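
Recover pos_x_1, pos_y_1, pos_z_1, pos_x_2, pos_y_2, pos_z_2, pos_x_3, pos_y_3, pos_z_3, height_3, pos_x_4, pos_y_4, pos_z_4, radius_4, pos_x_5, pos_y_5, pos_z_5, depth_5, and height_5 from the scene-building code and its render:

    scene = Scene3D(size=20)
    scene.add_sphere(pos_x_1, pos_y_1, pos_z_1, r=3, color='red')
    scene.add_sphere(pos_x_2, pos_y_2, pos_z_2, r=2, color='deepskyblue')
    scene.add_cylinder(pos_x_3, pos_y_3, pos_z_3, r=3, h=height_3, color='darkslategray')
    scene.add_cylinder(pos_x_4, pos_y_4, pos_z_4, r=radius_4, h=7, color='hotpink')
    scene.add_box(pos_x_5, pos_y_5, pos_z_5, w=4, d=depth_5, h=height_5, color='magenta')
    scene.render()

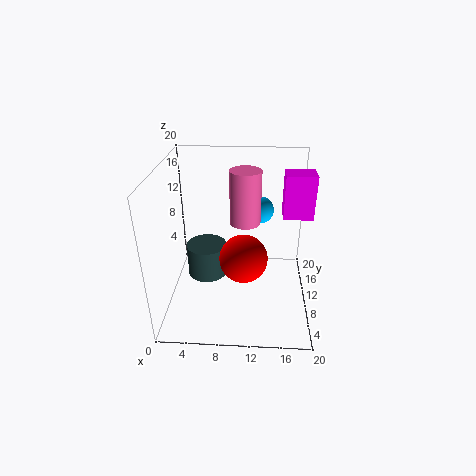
pos_x_1 = 11
pos_y_1 = 5
pos_z_1 = 10
pos_x_2 = 13
pos_y_2 = 15
pos_z_2 = 12
pos_x_3 = 5
pos_y_3 = 13
pos_z_3 = 2
height_3 = 5
pos_x_4 = 11
pos_y_4 = 9
pos_z_4 = 13
radius_4 = 2
pos_x_5 = 16
pos_y_5 = 10
pos_z_5 = 13
depth_5 = 3
height_5 = 6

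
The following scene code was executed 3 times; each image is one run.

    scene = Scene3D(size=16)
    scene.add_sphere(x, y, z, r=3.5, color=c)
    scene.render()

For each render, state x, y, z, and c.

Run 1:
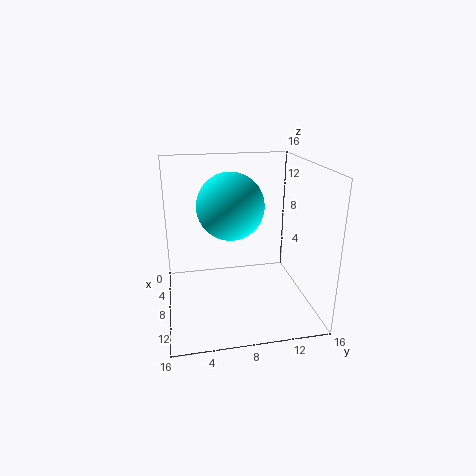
x = 9; y = 7; z = 12; c = 'cyan'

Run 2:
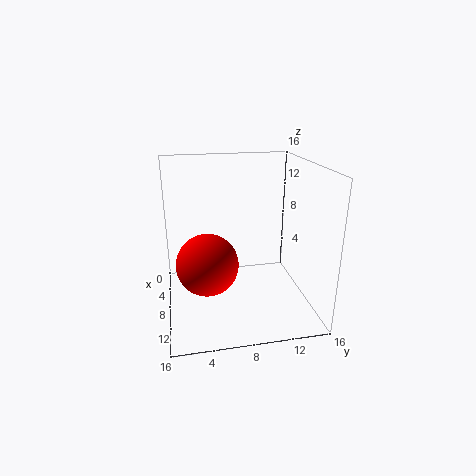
x = 8; y = 4.5; z = 5; c = 'red'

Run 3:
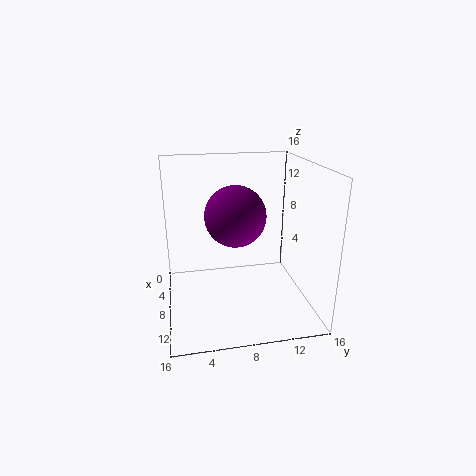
x = 6.5; y = 8; z = 10; c = 'purple'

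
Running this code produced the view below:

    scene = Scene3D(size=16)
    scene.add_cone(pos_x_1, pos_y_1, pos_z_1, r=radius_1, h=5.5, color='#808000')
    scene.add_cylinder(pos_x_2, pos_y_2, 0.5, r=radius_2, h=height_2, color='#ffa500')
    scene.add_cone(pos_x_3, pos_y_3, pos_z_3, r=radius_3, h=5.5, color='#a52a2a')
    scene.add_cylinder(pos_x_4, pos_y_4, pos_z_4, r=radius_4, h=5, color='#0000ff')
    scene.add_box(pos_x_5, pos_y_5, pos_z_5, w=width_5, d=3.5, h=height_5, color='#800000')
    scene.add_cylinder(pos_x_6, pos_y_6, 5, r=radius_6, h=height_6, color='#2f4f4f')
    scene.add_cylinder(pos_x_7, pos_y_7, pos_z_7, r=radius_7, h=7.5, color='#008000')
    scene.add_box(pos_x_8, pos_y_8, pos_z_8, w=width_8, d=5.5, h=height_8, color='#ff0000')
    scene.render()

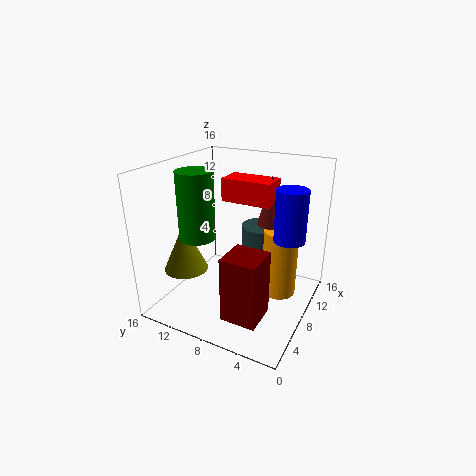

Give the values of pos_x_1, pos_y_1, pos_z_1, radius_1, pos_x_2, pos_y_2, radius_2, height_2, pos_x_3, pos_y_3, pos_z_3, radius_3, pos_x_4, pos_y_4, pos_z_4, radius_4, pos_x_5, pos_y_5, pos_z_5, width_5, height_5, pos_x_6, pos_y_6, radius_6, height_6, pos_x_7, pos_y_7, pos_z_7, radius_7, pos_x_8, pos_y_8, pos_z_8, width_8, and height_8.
pos_x_1 = 5.5, pos_y_1 = 13.5, pos_z_1 = 4, radius_1 = 2.5, pos_x_2 = 11, pos_y_2 = 4, radius_2 = 2, height_2 = 8, pos_x_3 = 10, pos_y_3 = 5, pos_z_3 = 9.5, radius_3 = 1.5, pos_x_4 = 6, pos_y_4 = 1.5, pos_z_4 = 10, radius_4 = 1.5, pos_x_5 = 0.5, pos_y_5 = 2.5, pos_z_5 = 3, width_5 = 3.5, height_5 = 6.5, pos_x_6 = 12.5, pos_y_6 = 7, radius_6 = 2.5, height_6 = 3, pos_x_7 = 6, pos_y_7 = 12, pos_z_7 = 8, radius_7 = 2, pos_x_8 = 8, pos_y_8 = 4.5, pos_z_8 = 12, width_8 = 3, height_8 = 2.5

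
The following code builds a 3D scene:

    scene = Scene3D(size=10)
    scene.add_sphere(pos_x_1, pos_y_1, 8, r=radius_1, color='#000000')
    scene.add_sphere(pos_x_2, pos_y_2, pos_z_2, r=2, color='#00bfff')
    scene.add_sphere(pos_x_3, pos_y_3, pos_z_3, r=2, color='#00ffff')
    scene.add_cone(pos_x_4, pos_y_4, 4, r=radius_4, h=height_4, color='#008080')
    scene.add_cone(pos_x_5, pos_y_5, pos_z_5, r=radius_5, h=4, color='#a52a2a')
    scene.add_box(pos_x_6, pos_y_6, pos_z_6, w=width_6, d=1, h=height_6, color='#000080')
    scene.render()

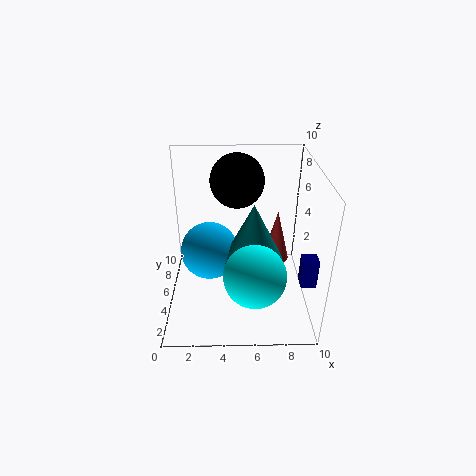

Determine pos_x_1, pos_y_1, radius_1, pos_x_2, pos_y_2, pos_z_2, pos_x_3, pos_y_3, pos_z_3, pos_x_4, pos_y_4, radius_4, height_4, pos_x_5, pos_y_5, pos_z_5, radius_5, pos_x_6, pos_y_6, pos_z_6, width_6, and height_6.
pos_x_1 = 5, pos_y_1 = 8, radius_1 = 2, pos_x_2 = 3, pos_y_2 = 5, pos_z_2 = 4, pos_x_3 = 6, pos_y_3 = 2, pos_z_3 = 4, pos_x_4 = 6, pos_y_4 = 4, radius_4 = 2, height_4 = 4, pos_x_5 = 8, pos_y_5 = 7, pos_z_5 = 2, radius_5 = 1, pos_x_6 = 9, pos_y_6 = 2, pos_z_6 = 3, width_6 = 1, height_6 = 2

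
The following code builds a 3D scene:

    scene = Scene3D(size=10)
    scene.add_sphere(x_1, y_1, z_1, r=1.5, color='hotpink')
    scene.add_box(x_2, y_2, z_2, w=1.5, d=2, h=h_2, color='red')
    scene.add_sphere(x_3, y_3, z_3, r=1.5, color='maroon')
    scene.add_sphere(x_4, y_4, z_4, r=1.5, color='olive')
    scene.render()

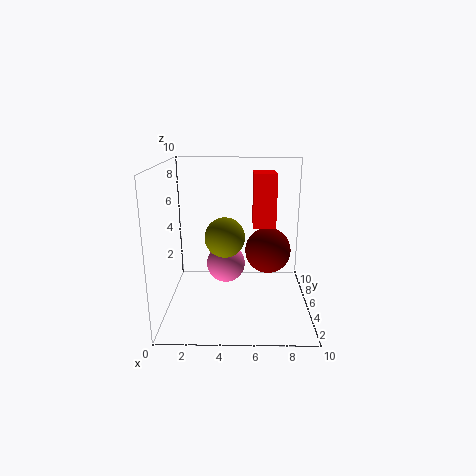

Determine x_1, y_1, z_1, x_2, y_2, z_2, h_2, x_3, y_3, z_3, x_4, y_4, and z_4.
x_1 = 4
y_1 = 7.5
z_1 = 2
x_2 = 6
y_2 = 4
z_2 = 6
h_2 = 3.5
x_3 = 7
y_3 = 4
z_3 = 4.5
x_4 = 4
y_4 = 6.5
z_4 = 4.5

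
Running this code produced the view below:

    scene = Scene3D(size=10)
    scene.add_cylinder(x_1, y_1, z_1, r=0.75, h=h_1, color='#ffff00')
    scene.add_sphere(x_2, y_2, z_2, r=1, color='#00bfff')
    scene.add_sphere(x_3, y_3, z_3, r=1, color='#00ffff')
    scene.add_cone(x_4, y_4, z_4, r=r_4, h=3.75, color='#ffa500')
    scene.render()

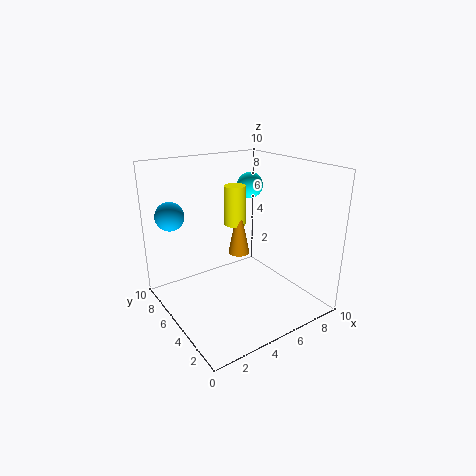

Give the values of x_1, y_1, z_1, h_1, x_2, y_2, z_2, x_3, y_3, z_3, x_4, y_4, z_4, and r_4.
x_1 = 5.25; y_1 = 5.75; z_1 = 5.75; h_1 = 2.75; x_2 = 1.25; y_2 = 7.75; z_2 = 6.5; x_3 = 8; y_3 = 7.75; z_3 = 7.75; x_4 = 5.25; y_4 = 5.25; z_4 = 3.75; r_4 = 0.75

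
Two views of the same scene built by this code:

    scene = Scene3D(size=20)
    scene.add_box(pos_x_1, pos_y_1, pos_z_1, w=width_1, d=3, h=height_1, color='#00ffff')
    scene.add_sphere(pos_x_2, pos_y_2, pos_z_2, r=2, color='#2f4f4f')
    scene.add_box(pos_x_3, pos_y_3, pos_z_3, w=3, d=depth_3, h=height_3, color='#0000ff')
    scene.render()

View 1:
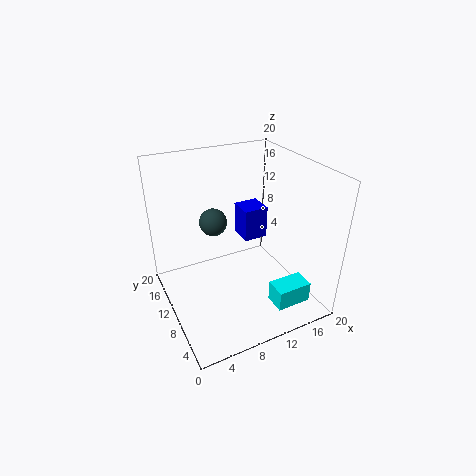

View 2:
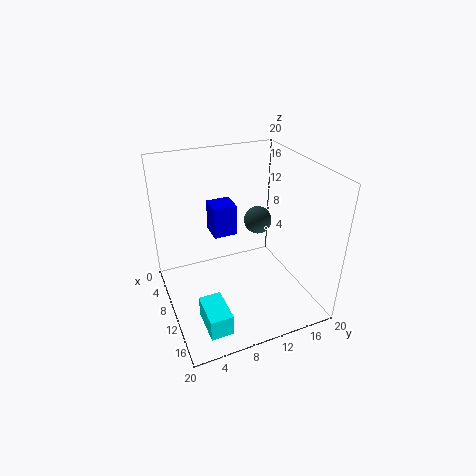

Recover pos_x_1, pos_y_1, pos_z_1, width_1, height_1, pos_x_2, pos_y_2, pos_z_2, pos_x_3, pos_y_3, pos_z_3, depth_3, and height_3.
pos_x_1 = 13, pos_y_1 = 3, pos_z_1 = 1, width_1 = 5, height_1 = 3, pos_x_2 = 8, pos_y_2 = 14, pos_z_2 = 11, pos_x_3 = 9, pos_y_3 = 6, pos_z_3 = 12, depth_3 = 3, height_3 = 4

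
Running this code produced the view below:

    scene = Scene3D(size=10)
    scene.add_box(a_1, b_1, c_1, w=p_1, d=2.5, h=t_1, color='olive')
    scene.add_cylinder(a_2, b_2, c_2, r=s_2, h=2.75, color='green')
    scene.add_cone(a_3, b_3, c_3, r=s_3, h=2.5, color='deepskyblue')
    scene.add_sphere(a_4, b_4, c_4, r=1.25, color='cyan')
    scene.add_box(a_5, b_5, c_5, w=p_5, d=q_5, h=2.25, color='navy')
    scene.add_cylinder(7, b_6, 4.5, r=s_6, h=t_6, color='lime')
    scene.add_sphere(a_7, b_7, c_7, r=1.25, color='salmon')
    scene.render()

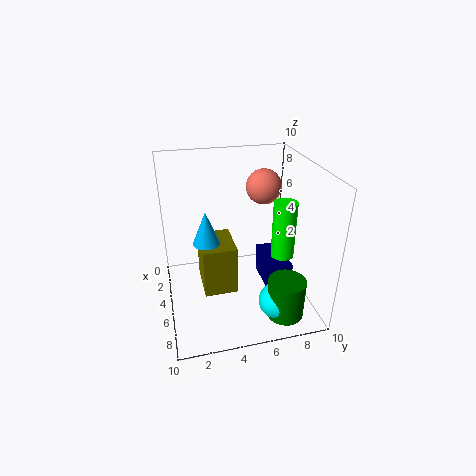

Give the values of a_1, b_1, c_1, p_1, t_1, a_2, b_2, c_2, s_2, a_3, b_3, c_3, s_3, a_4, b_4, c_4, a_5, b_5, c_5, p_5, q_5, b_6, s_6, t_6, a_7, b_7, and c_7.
a_1 = 1.75
b_1 = 2.5
c_1 = 0.25
p_1 = 3.25
t_1 = 3.75
a_2 = 8.25
b_2 = 7.5
c_2 = 0.5
s_2 = 1.25
a_3 = 3.5
b_3 = 3
c_3 = 4
s_3 = 1
a_4 = 8
b_4 = 7
c_4 = 1.5
a_5 = 2.25
b_5 = 7.25
c_5 = 0.25
p_5 = 3.5
q_5 = 1.75
b_6 = 7.5
s_6 = 0.75
t_6 = 3.75
a_7 = 3.5
b_7 = 7.25
c_7 = 8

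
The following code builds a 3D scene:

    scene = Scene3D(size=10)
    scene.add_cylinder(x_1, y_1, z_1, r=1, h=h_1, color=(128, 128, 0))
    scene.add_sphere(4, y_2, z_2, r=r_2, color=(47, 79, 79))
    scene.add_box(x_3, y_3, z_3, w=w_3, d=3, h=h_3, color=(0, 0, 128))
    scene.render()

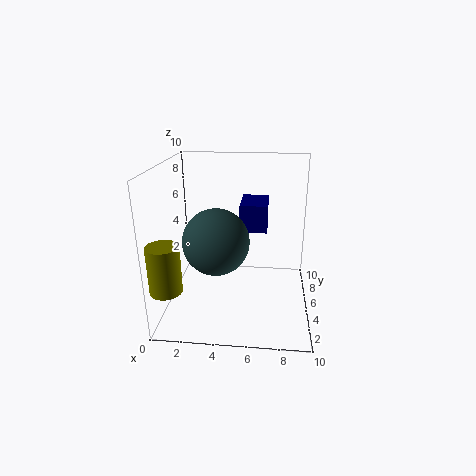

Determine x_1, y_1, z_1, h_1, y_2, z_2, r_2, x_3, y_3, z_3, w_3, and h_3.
x_1 = 1, y_1 = 1, z_1 = 3, h_1 = 3, y_2 = 2, z_2 = 6, r_2 = 2, x_3 = 5, y_3 = 6, z_3 = 5, w_3 = 2, h_3 = 2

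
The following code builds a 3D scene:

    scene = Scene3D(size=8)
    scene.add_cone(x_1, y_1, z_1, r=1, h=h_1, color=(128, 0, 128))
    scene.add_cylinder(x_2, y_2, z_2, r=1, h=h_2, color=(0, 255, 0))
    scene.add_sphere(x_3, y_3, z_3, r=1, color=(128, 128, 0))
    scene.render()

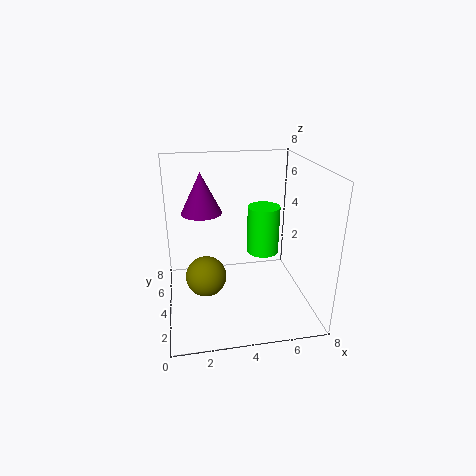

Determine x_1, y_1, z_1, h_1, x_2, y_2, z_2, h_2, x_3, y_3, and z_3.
x_1 = 2, y_1 = 3, z_1 = 6, h_1 = 2, x_2 = 6, y_2 = 6, z_2 = 2, h_2 = 3, x_3 = 2, y_3 = 2, z_3 = 3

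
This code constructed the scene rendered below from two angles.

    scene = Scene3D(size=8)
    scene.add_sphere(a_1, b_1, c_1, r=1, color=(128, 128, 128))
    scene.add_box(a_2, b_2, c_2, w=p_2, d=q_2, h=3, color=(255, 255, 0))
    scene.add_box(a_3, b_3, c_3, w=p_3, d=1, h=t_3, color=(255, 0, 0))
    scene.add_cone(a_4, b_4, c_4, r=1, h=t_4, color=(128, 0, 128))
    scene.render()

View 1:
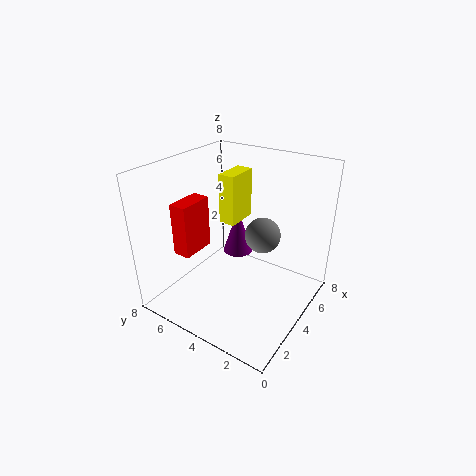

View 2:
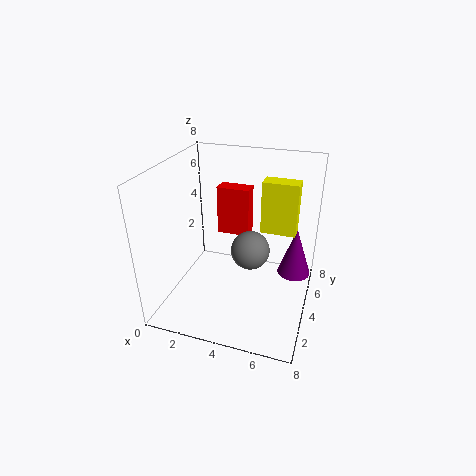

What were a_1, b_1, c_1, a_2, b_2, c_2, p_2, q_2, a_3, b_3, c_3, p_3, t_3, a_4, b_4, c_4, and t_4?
a_1 = 5, b_1 = 3, c_1 = 4, a_2 = 5, b_2 = 5, c_2 = 4, p_2 = 2, q_2 = 1, a_3 = 2, b_3 = 6, c_3 = 3, p_3 = 2, t_3 = 3, a_4 = 7, b_4 = 6, c_4 = 1, t_4 = 3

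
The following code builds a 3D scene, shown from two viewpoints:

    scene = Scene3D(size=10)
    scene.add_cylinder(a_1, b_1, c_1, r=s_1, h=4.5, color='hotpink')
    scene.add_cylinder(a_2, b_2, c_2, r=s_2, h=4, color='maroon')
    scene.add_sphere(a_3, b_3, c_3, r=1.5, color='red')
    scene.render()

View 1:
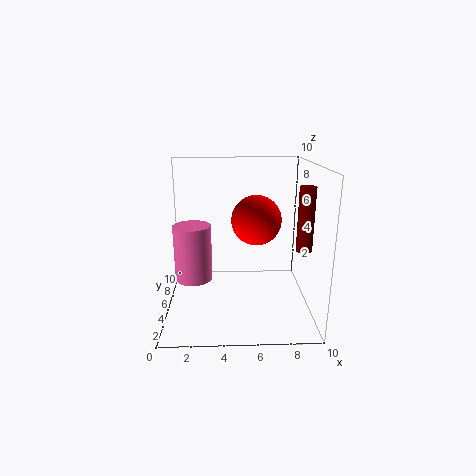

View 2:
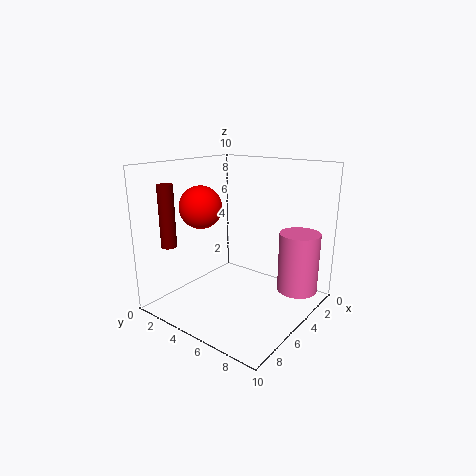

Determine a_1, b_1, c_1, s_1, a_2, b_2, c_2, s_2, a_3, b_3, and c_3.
a_1 = 1.5
b_1 = 8
c_1 = 0.5
s_1 = 1.5
a_2 = 9
b_2 = 2.5
c_2 = 5
s_2 = 0.5
a_3 = 6
b_3 = 2.5
c_3 = 7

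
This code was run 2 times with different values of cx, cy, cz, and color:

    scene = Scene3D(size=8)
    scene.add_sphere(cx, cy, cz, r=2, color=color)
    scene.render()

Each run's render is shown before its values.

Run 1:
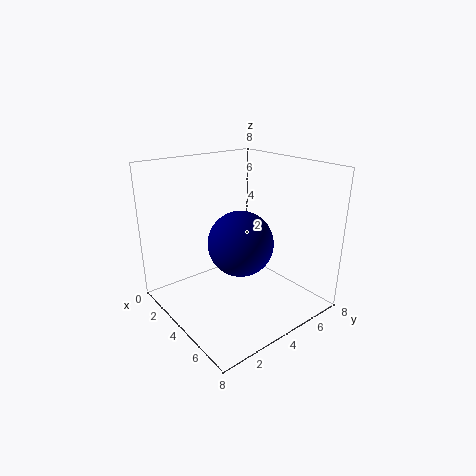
cx = 3; cy = 5; cz = 3; color = 'navy'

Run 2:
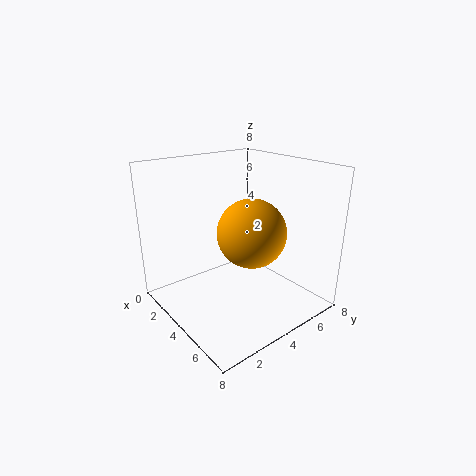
cx = 4; cy = 5; cz = 4; color = 'orange'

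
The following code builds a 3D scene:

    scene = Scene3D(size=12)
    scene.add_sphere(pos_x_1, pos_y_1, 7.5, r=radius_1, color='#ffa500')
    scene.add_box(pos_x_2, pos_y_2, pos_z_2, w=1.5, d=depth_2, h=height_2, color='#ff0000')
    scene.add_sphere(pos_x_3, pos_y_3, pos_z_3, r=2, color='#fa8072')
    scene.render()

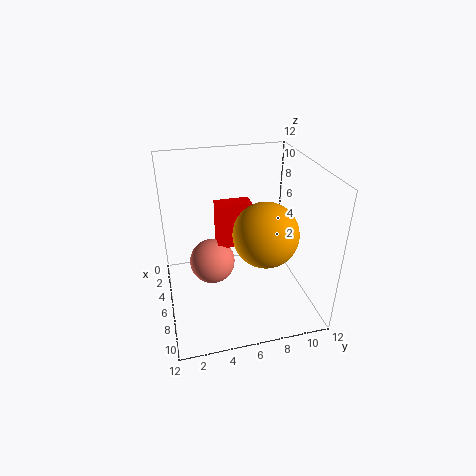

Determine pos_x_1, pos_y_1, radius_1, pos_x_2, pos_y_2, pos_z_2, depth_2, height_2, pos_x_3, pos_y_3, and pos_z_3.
pos_x_1 = 8.5
pos_y_1 = 7.5
radius_1 = 2.5
pos_x_2 = 3.5
pos_y_2 = 4.5
pos_z_2 = 4.5
depth_2 = 3
height_2 = 4
pos_x_3 = 4.5
pos_y_3 = 4
pos_z_3 = 3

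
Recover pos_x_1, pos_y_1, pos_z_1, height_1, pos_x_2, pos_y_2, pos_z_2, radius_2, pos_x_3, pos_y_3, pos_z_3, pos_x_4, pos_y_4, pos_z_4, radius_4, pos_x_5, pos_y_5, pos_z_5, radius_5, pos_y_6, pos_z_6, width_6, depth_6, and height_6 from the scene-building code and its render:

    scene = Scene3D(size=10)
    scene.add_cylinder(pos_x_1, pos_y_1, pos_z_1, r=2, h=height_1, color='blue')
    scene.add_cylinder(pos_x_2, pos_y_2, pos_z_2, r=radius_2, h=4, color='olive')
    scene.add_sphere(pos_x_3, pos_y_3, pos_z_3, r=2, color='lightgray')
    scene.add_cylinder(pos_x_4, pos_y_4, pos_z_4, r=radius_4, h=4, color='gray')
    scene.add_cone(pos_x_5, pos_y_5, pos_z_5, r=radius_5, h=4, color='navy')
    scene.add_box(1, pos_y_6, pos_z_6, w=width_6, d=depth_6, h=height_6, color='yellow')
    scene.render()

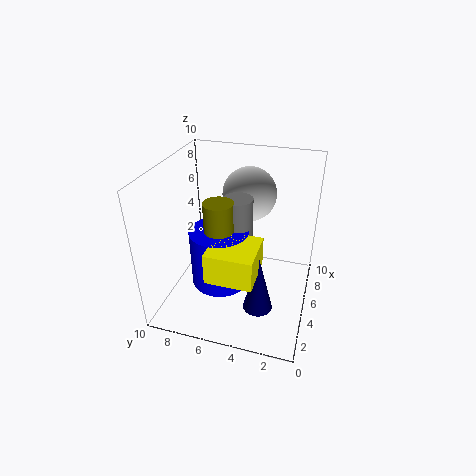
pos_x_1 = 4, pos_y_1 = 6, pos_z_1 = 2, height_1 = 4, pos_x_2 = 4, pos_y_2 = 6, pos_z_2 = 4, radius_2 = 1, pos_x_3 = 8, pos_y_3 = 5, pos_z_3 = 7, pos_x_4 = 5, pos_y_4 = 5, pos_z_4 = 4, radius_4 = 1, pos_x_5 = 3, pos_y_5 = 3, pos_z_5 = 1, radius_5 = 1, pos_y_6 = 3, pos_z_6 = 4, width_6 = 3, depth_6 = 3, height_6 = 2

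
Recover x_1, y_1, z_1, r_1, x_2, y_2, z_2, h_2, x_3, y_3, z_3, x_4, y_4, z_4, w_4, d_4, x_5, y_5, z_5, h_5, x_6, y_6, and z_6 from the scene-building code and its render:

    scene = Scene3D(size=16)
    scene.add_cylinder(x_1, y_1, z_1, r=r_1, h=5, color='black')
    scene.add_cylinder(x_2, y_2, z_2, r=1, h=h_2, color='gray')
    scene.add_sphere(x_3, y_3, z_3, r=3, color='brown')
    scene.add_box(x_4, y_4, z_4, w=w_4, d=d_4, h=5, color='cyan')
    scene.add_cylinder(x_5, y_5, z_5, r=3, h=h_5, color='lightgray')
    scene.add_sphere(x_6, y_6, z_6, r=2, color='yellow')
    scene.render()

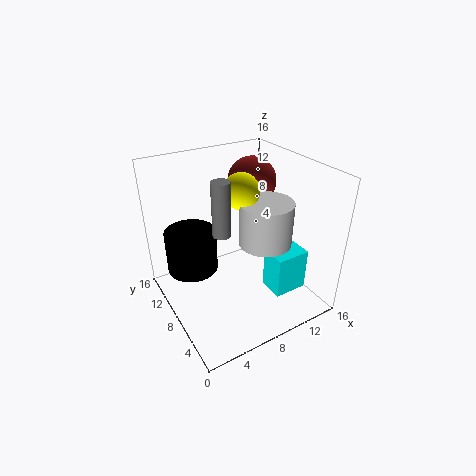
x_1 = 4; y_1 = 12; z_1 = 3; r_1 = 3; x_2 = 6; y_2 = 8; z_2 = 9; h_2 = 6; x_3 = 13; y_3 = 13; z_3 = 12; x_4 = 11; y_4 = 4; z_4 = 1; w_4 = 4; d_4 = 3; x_5 = 11; y_5 = 7; z_5 = 7; h_5 = 5; x_6 = 9; y_6 = 9; z_6 = 13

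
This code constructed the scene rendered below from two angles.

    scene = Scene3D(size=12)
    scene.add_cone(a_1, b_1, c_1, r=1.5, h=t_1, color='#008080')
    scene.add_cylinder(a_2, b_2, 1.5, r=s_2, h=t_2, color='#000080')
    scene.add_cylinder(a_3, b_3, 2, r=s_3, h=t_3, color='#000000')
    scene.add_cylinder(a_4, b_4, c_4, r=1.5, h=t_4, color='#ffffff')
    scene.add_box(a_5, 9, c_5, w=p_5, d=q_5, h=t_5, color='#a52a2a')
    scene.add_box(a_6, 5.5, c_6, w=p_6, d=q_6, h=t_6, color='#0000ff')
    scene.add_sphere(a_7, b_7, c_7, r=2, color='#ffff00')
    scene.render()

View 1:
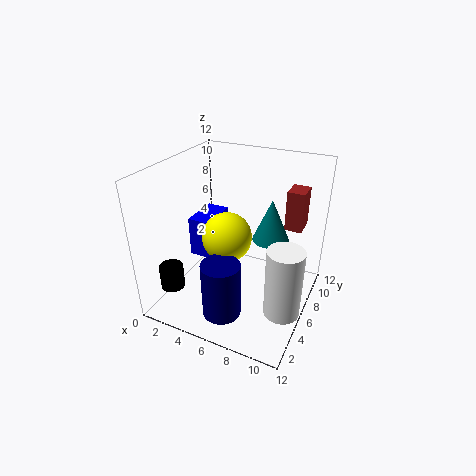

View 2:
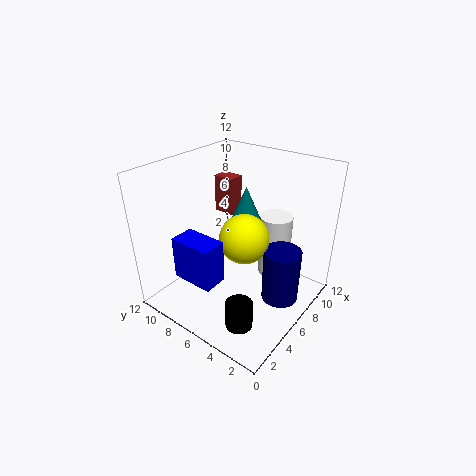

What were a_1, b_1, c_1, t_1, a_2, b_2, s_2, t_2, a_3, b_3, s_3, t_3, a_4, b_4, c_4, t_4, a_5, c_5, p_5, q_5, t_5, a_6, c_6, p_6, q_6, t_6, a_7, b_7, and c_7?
a_1 = 8.5
b_1 = 7
c_1 = 6
t_1 = 3.5
a_2 = 6.5
b_2 = 2
s_2 = 1.5
t_2 = 4.5
a_3 = 1.5
b_3 = 2.5
s_3 = 1
t_3 = 2
a_4 = 10.5
b_4 = 5
c_4 = 0.5
t_4 = 6
a_5 = 9
c_5 = 6
p_5 = 1.5
q_5 = 2
t_5 = 3.5
a_6 = 1.5
c_6 = 3.5
p_6 = 2
q_6 = 3.5
t_6 = 3.5
a_7 = 5.5
b_7 = 5
c_7 = 6.5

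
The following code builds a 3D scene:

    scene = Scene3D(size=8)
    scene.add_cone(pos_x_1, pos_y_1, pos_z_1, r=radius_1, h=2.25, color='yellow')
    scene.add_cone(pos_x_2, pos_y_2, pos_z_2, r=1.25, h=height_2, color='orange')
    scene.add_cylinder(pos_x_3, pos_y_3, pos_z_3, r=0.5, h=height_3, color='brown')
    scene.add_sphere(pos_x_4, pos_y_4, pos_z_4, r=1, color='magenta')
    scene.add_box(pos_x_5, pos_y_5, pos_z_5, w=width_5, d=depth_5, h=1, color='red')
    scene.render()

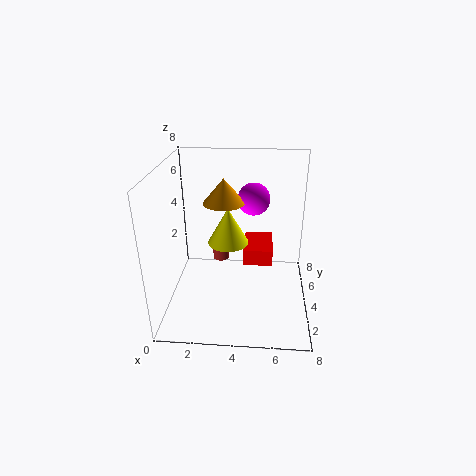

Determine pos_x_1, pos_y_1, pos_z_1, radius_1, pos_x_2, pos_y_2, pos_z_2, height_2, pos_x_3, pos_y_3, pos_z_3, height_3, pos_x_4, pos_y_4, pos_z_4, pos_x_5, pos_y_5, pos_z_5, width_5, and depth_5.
pos_x_1 = 3.25; pos_y_1 = 5.75; pos_z_1 = 2.75; radius_1 = 1.25; pos_x_2 = 3; pos_y_2 = 6; pos_z_2 = 5.25; height_2 = 1.5; pos_x_3 = 2.75; pos_y_3 = 6; pos_z_3 = 1.5; height_3 = 1.25; pos_x_4 = 4.75; pos_y_4 = 6.75; pos_z_4 = 5.25; pos_x_5 = 4.25; pos_y_5 = 4.75; pos_z_5 = 1.75; width_5 = 1.75; depth_5 = 2.5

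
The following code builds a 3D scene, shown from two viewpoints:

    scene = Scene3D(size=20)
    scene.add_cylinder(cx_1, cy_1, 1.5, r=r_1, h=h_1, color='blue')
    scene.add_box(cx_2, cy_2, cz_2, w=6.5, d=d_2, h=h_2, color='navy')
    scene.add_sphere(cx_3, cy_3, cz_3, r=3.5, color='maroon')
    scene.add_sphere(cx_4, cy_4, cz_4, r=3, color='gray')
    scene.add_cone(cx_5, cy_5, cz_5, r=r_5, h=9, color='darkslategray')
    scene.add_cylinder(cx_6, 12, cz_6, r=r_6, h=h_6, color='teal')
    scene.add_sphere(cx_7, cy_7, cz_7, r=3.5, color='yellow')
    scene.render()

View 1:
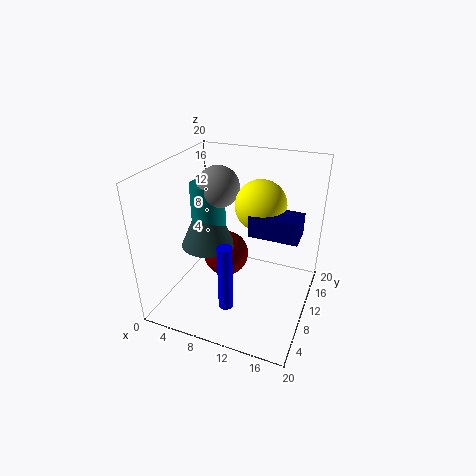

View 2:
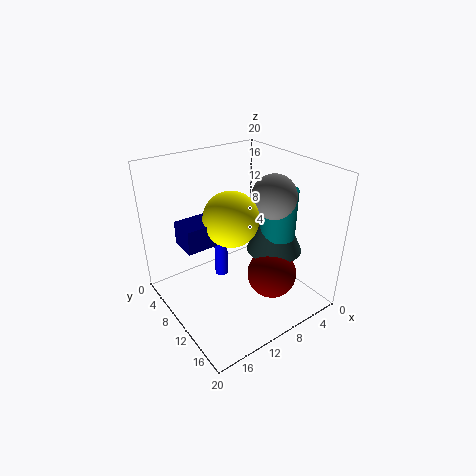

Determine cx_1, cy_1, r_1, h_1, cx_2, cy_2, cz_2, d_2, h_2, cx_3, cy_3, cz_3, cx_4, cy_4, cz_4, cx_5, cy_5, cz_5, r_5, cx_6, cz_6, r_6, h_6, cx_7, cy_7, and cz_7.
cx_1 = 10
cy_1 = 5.5
r_1 = 1
h_1 = 9.5
cx_2 = 12
cy_2 = 8.5
cz_2 = 11.5
d_2 = 3.5
h_2 = 3
cx_3 = 6.5
cy_3 = 13.5
cz_3 = 4.5
cx_4 = 6
cy_4 = 12.5
cz_4 = 16
cx_5 = 4.5
cy_5 = 11.5
cz_5 = 7
r_5 = 4
cx_6 = 4.5
cz_6 = 9.5
r_6 = 2.5
h_6 = 7
cx_7 = 12.5
cy_7 = 12
cz_7 = 14.5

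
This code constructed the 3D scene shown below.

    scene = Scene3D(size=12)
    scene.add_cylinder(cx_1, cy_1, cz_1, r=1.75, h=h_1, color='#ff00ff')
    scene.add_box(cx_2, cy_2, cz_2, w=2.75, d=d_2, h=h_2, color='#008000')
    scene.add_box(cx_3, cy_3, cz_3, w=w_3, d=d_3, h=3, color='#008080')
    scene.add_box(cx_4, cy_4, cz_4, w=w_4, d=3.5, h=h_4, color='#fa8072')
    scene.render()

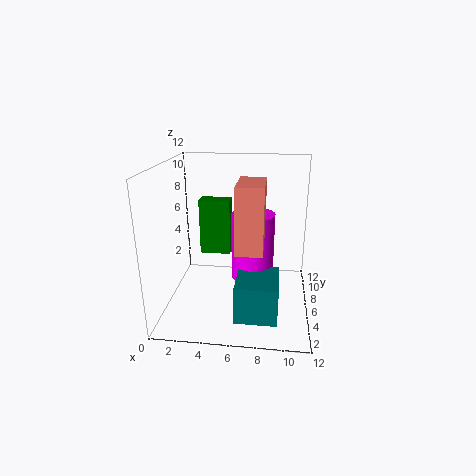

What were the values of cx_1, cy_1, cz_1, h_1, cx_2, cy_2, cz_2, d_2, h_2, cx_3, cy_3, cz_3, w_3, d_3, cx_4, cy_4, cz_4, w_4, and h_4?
cx_1 = 7.25, cy_1 = 5.75, cz_1 = 2.75, h_1 = 5.5, cx_2 = 2.25, cy_2 = 8, cz_2 = 3.5, d_2 = 1.5, h_2 = 5, cx_3 = 6.25, cy_3 = 1.25, cz_3 = 1, w_3 = 3.25, d_3 = 3.75, cx_4 = 6.25, cy_4 = 2, cz_4 = 6.25, w_4 = 2, h_4 = 5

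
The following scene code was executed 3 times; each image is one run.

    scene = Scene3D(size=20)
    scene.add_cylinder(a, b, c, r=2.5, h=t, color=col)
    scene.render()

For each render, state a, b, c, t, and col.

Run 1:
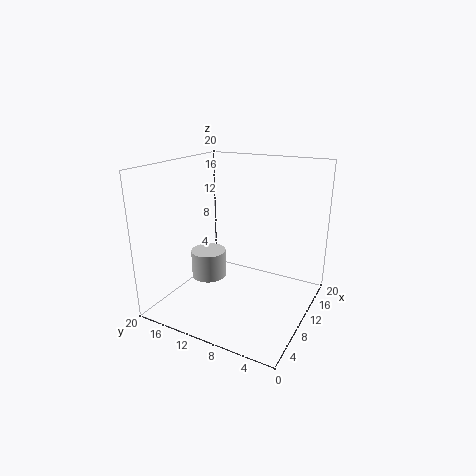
a = 9.25; b = 14.5; c = 3.5; t = 4; col = 'lightgray'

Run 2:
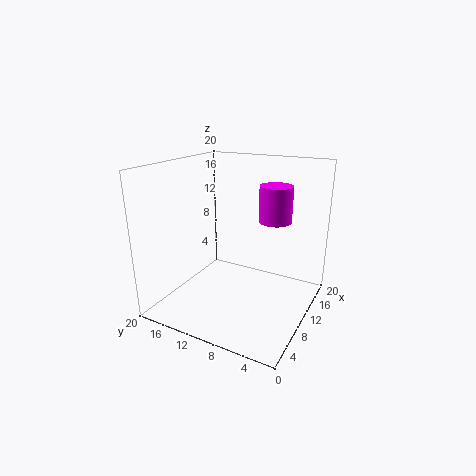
a = 16.75; b = 7.25; c = 10.75; t = 5.5; col = 'magenta'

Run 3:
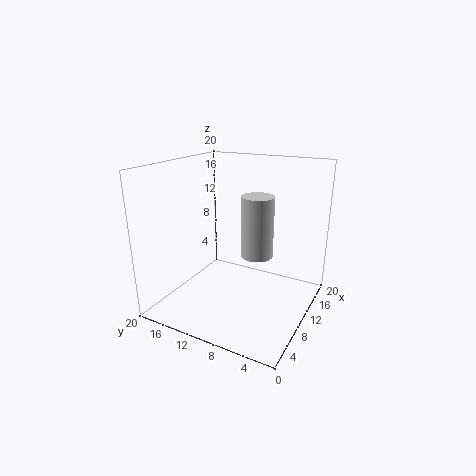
a = 15.25; b = 9.5; c = 5.25; t = 9.5; col = 'lightgray'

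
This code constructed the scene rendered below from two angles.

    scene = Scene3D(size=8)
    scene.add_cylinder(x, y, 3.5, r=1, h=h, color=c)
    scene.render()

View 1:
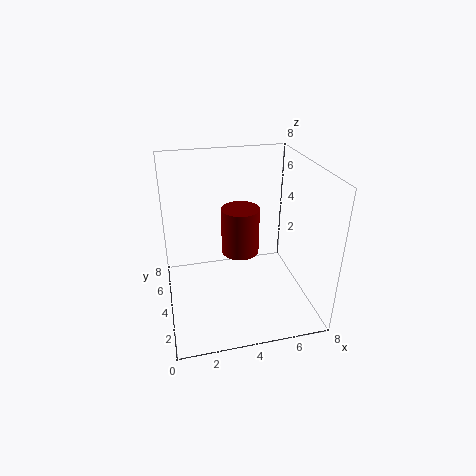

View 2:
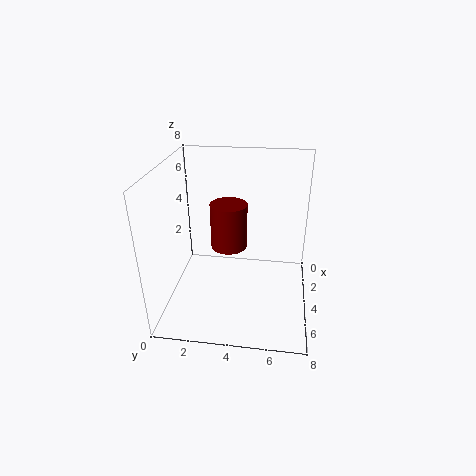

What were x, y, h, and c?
x = 4
y = 3.5
h = 2.5
c = 'maroon'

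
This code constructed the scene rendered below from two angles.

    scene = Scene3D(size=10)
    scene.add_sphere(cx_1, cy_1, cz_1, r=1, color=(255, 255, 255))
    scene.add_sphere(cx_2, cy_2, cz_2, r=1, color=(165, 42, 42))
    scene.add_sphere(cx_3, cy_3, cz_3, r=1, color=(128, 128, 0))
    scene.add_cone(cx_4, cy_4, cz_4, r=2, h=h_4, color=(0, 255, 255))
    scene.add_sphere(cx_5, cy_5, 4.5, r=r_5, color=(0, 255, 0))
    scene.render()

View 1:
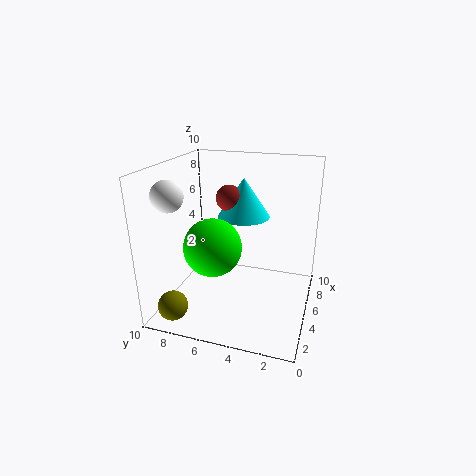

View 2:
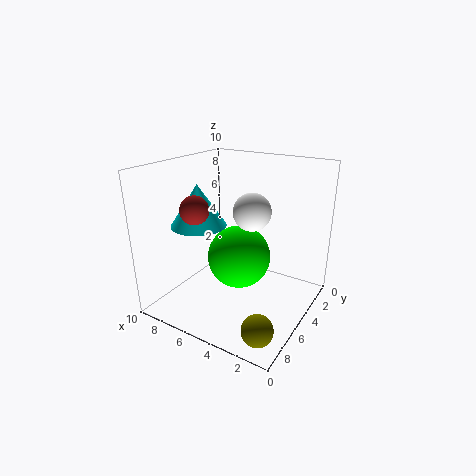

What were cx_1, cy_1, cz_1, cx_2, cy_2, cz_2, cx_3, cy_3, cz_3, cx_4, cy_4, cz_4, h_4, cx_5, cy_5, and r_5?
cx_1 = 2; cy_1 = 8.5; cz_1 = 8.5; cx_2 = 7.5; cy_2 = 6.5; cz_2 = 7; cx_3 = 1.5; cy_3 = 8.5; cz_3 = 1; cx_4 = 8; cy_4 = 5.5; cz_4 = 5.5; h_4 = 3; cx_5 = 4; cy_5 = 6.5; r_5 = 2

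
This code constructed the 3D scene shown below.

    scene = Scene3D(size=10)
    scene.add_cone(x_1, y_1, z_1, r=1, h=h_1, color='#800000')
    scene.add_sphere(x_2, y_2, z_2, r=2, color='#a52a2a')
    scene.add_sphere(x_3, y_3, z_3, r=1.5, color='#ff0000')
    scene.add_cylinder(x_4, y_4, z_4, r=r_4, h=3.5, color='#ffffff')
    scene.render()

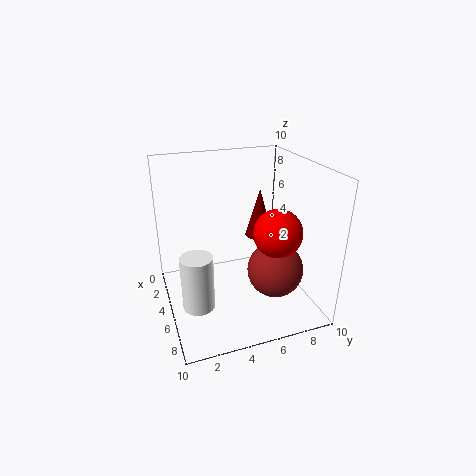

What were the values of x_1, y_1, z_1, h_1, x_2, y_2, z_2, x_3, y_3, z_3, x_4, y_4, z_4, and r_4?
x_1 = 4, y_1 = 7, z_1 = 4.5, h_1 = 3.5, x_2 = 6, y_2 = 7.5, z_2 = 2.5, x_3 = 8, y_3 = 6.5, z_3 = 6.5, x_4 = 7.5, y_4 = 1.5, z_4 = 2, r_4 = 1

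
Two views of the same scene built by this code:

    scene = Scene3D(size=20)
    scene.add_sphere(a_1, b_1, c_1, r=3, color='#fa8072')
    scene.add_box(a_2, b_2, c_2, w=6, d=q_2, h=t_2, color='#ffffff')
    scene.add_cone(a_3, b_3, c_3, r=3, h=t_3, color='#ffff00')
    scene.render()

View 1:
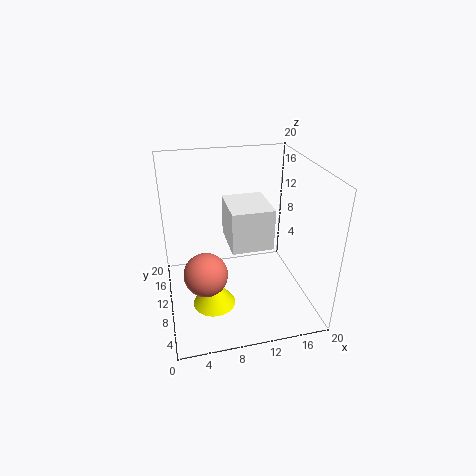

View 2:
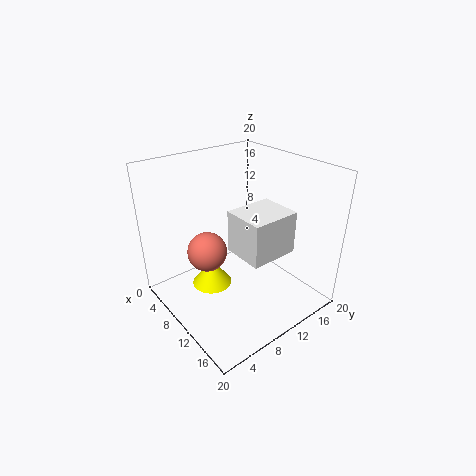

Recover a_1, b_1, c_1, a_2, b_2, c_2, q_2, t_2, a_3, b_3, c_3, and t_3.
a_1 = 5; b_1 = 8; c_1 = 6; a_2 = 9; b_2 = 9; c_2 = 8; q_2 = 7; t_2 = 6; a_3 = 6; b_3 = 8; c_3 = 1; t_3 = 4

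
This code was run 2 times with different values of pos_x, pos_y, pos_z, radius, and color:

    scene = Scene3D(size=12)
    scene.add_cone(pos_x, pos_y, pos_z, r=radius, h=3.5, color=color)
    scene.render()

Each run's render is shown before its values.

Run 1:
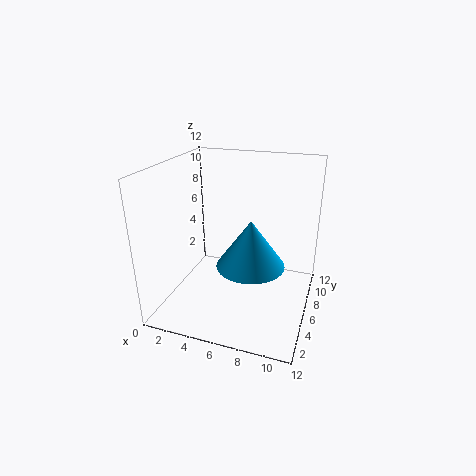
pos_x = 8, pos_y = 3, pos_z = 5.5, radius = 2.5, color = 'deepskyblue'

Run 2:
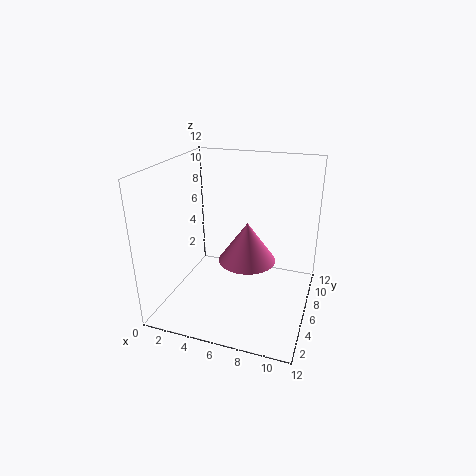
pos_x = 6.5, pos_y = 7, pos_z = 3.5, radius = 2.5, color = 'hotpink'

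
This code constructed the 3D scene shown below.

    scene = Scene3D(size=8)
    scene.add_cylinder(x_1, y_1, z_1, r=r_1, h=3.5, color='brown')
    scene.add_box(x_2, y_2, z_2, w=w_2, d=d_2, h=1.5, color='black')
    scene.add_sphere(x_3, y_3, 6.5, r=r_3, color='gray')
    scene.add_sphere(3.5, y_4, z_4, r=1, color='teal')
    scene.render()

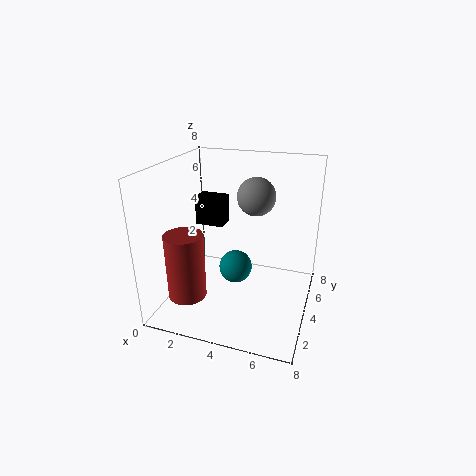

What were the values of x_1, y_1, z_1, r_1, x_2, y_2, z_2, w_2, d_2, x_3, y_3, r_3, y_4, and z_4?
x_1 = 2
y_1 = 1.5
z_1 = 1.5
r_1 = 1
x_2 = 2
y_2 = 3
z_2 = 5
w_2 = 1.5
d_2 = 1
x_3 = 5
y_3 = 4
r_3 = 1
y_4 = 5
z_4 = 1.5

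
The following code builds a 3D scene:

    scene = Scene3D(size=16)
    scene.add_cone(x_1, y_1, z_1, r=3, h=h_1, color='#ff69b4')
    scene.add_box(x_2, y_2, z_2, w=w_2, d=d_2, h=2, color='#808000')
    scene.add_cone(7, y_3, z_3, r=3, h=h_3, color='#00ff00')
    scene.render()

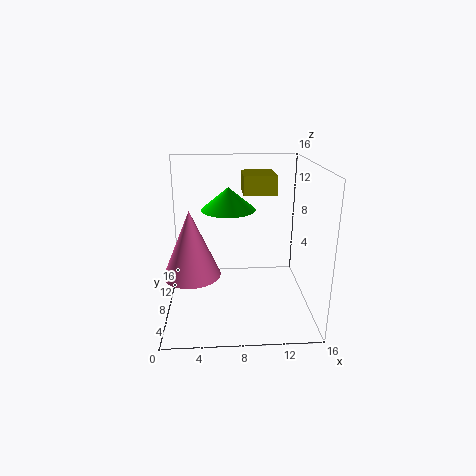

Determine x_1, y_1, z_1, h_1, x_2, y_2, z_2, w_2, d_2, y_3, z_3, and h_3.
x_1 = 3; y_1 = 5.5; z_1 = 5; h_1 = 7; x_2 = 8.5; y_2 = 7; z_2 = 13; w_2 = 3.5; d_2 = 4; y_3 = 9; z_3 = 11; h_3 = 2.5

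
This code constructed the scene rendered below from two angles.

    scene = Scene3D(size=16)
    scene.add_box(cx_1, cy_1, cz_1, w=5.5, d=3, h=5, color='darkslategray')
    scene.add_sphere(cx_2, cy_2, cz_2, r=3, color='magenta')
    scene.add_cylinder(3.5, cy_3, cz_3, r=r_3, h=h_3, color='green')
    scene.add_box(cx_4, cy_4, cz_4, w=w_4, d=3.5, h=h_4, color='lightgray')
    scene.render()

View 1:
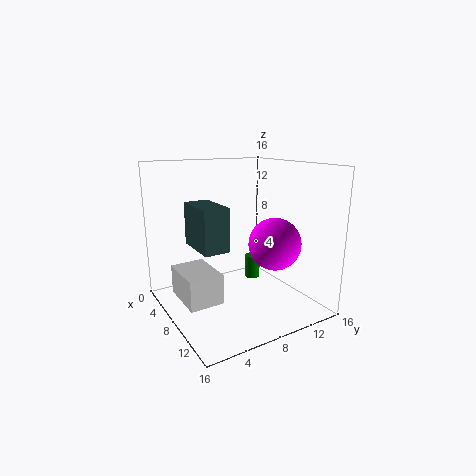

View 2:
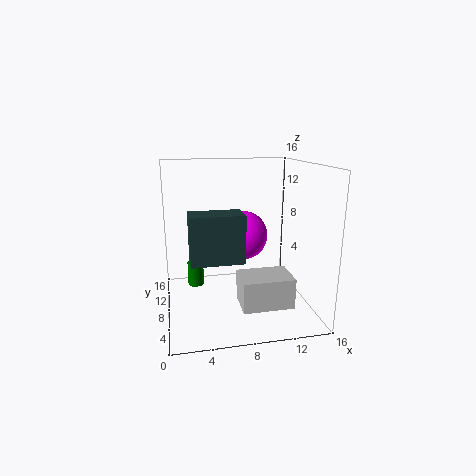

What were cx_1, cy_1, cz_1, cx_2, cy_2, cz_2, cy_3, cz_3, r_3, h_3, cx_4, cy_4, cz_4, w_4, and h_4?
cx_1 = 2.5
cy_1 = 4
cz_1 = 6.5
cx_2 = 9.5
cy_2 = 12
cz_2 = 7
cy_3 = 13
cz_3 = 0.5
r_3 = 1
h_3 = 3
cx_4 = 7
cy_4 = 0.5
cz_4 = 3
w_4 = 5
h_4 = 3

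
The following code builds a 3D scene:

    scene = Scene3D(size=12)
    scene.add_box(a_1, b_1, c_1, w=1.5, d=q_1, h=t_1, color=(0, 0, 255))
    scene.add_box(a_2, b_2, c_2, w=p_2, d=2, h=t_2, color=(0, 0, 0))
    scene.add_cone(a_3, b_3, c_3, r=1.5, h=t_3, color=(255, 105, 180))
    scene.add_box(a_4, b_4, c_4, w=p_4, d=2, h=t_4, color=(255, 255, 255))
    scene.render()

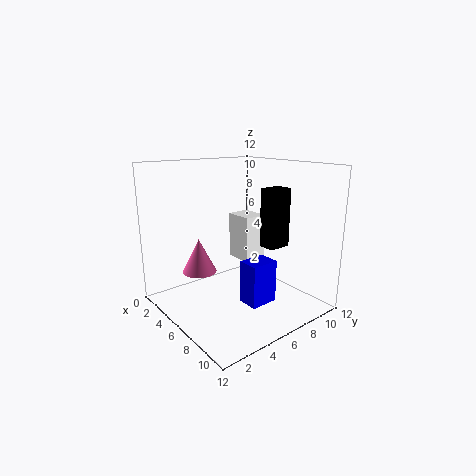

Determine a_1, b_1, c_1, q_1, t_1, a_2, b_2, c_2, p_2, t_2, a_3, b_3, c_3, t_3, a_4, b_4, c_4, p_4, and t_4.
a_1 = 10, b_1 = 3, c_1 = 3, q_1 = 2, t_1 = 3, a_2 = 6.5, b_2 = 8, c_2 = 5, p_2 = 1.5, t_2 = 5, a_3 = 3, b_3 = 4, c_3 = 2.5, t_3 = 3, a_4 = 3.5, b_4 = 7, c_4 = 3.5, p_4 = 2.5, t_4 = 4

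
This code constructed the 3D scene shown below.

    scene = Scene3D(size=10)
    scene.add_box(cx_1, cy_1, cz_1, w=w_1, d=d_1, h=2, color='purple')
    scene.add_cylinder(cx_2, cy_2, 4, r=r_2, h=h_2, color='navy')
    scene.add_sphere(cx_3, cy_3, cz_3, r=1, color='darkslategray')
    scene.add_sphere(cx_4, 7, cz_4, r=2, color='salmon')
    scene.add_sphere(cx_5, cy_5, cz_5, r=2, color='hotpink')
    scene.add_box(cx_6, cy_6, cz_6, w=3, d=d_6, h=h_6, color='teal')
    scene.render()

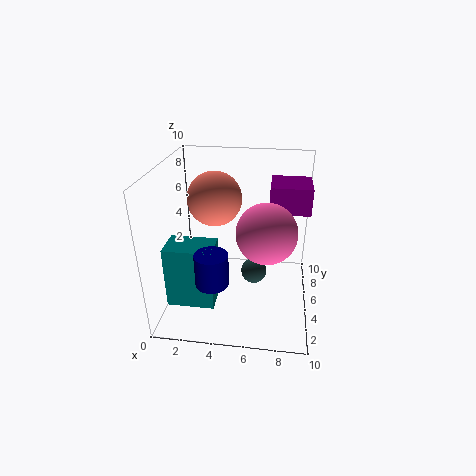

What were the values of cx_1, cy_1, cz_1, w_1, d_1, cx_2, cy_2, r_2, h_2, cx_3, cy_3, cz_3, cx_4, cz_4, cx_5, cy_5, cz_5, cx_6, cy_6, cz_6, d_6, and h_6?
cx_1 = 7, cy_1 = 7, cz_1 = 6, w_1 = 3, d_1 = 3, cx_2 = 4, cy_2 = 1, r_2 = 1, h_2 = 2, cx_3 = 6, cy_3 = 7, cz_3 = 1, cx_4 = 3, cz_4 = 7, cx_5 = 7, cy_5 = 4, cz_5 = 6, cx_6 = 1, cy_6 = 1, cz_6 = 2, d_6 = 2, h_6 = 4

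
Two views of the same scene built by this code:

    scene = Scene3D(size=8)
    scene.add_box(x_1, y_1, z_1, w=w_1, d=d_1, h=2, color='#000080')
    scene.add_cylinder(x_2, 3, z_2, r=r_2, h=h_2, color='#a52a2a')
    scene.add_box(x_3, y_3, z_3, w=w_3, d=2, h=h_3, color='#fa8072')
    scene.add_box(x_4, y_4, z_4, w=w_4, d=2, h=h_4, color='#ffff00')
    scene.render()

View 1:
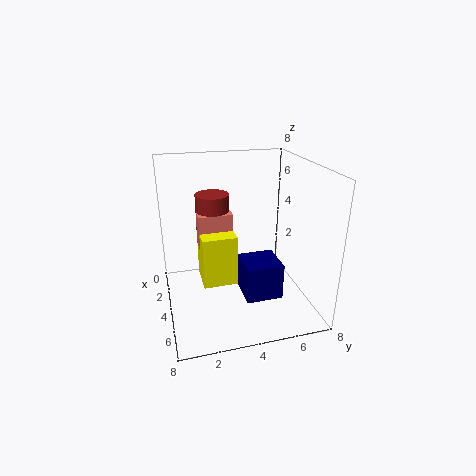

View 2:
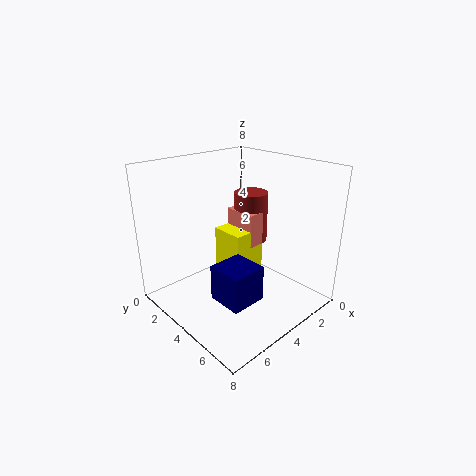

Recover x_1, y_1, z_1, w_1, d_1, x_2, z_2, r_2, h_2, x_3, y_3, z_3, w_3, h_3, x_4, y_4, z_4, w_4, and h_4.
x_1 = 4
y_1 = 4
z_1 = 1
w_1 = 2
d_1 = 2
x_2 = 2
z_2 = 3
r_2 = 1
h_2 = 3
x_3 = 2
y_3 = 2
z_3 = 3
w_3 = 1
h_3 = 2
x_4 = 2
y_4 = 2
z_4 = 1
w_4 = 2
h_4 = 3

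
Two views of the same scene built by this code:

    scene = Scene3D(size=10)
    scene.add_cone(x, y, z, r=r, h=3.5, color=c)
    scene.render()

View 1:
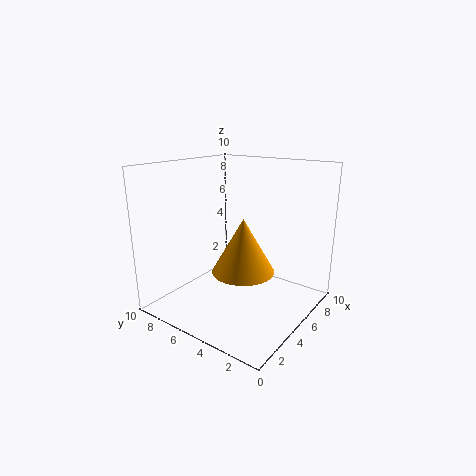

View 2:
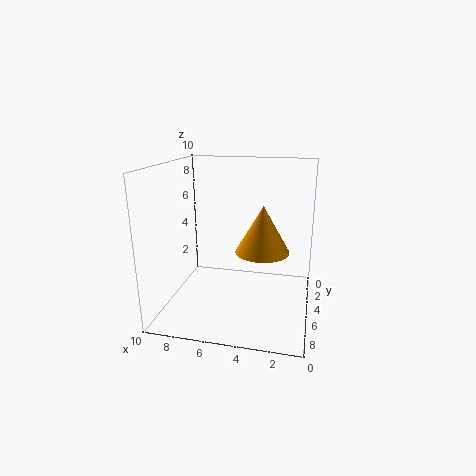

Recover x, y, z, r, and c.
x = 3.5, y = 3.5, z = 3.5, r = 2, c = 'orange'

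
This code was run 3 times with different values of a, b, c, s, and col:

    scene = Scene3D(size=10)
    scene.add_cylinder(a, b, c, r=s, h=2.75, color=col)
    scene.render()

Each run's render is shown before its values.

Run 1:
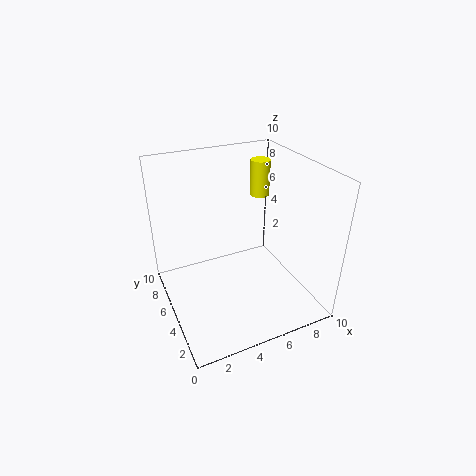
a = 8.25, b = 8, c = 6.5, s = 0.75, col = 'yellow'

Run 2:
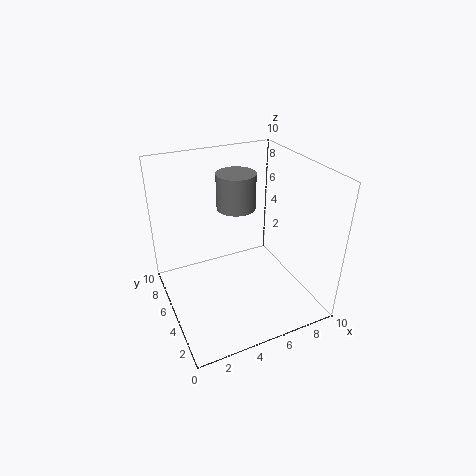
a = 6.25, b = 8, c = 5.75, s = 1.5, col = 'gray'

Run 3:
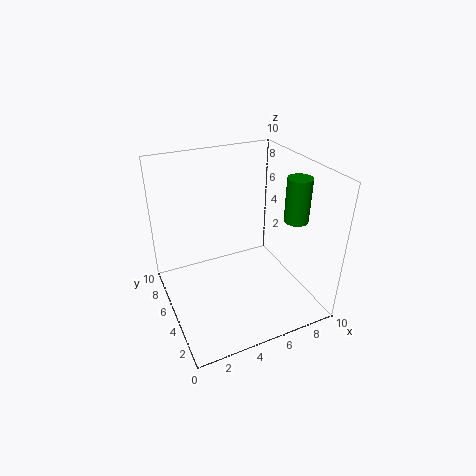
a = 7.5, b = 2, c = 7.25, s = 0.75, col = 'green'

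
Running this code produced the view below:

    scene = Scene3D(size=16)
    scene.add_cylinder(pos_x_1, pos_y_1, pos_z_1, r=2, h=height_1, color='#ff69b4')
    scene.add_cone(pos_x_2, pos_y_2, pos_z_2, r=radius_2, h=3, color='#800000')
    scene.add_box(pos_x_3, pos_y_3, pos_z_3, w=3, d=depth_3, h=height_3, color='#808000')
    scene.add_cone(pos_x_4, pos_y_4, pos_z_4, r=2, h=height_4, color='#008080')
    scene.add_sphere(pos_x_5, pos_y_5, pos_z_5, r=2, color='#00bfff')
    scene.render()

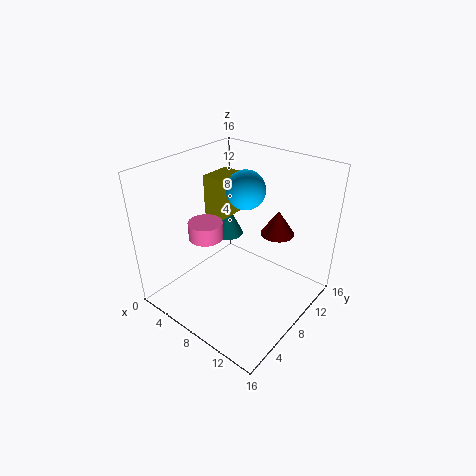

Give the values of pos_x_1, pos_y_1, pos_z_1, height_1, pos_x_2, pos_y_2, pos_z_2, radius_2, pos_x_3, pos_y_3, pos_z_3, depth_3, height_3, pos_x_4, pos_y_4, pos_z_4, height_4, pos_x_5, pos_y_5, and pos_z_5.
pos_x_1 = 4; pos_y_1 = 7; pos_z_1 = 7; height_1 = 2; pos_x_2 = 10; pos_y_2 = 13; pos_z_2 = 7; radius_2 = 2; pos_x_3 = 1; pos_y_3 = 10; pos_z_3 = 8; depth_3 = 4; height_3 = 5; pos_x_4 = 3; pos_y_4 = 12; pos_z_4 = 5; height_4 = 4; pos_x_5 = 9; pos_y_5 = 8; pos_z_5 = 14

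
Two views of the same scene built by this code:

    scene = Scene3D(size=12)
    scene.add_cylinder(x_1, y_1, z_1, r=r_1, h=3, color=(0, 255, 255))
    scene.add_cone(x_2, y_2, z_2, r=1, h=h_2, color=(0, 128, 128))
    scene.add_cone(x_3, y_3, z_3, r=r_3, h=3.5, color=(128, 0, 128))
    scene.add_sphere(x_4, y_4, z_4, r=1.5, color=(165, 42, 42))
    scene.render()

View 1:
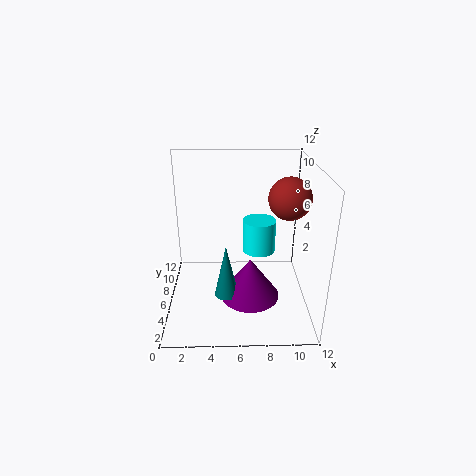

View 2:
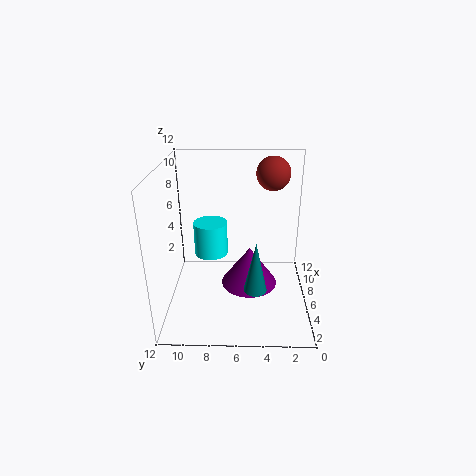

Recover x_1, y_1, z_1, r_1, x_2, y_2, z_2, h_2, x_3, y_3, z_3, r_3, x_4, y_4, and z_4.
x_1 = 8, y_1 = 8.5, z_1 = 3.5, r_1 = 1.5, x_2 = 5, y_2 = 4.5, z_2 = 1.5, h_2 = 4.5, x_3 = 7, y_3 = 5, z_3 = 1, r_3 = 2.5, x_4 = 9.5, y_4 = 3, z_4 = 10.5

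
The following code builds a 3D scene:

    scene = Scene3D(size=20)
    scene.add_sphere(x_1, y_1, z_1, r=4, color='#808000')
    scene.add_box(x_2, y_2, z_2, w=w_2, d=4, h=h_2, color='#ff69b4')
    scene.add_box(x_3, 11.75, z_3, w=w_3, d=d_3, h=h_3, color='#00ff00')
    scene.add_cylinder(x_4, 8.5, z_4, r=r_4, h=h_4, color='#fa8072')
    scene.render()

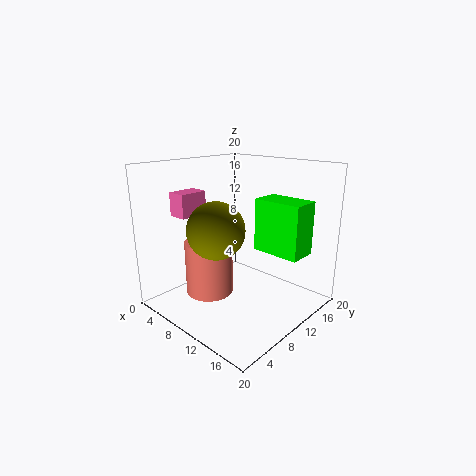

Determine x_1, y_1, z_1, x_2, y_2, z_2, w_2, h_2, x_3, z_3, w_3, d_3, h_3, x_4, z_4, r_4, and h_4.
x_1 = 8.25
y_1 = 7.5
z_1 = 11.25
x_2 = 2.75
y_2 = 4.25
z_2 = 13
w_2 = 2.75
h_2 = 3.25
x_3 = 11.5
z_3 = 8.25
w_3 = 6.75
d_3 = 4
h_3 = 7.25
x_4 = 5.5
z_4 = 0.75
r_4 = 3.5
h_4 = 8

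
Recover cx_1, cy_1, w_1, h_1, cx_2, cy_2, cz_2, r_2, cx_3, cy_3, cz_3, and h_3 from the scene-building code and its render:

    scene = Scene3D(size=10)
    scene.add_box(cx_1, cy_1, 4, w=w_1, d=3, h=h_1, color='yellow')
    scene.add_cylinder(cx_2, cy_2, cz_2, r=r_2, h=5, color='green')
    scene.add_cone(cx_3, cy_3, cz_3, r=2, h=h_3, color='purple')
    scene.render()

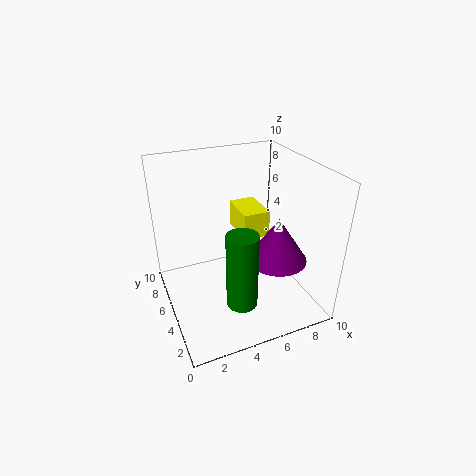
cx_1 = 6
cy_1 = 6
w_1 = 2
h_1 = 2
cx_2 = 4
cy_2 = 2
cz_2 = 2
r_2 = 1
cx_3 = 7
cy_3 = 3
cz_3 = 4
h_3 = 3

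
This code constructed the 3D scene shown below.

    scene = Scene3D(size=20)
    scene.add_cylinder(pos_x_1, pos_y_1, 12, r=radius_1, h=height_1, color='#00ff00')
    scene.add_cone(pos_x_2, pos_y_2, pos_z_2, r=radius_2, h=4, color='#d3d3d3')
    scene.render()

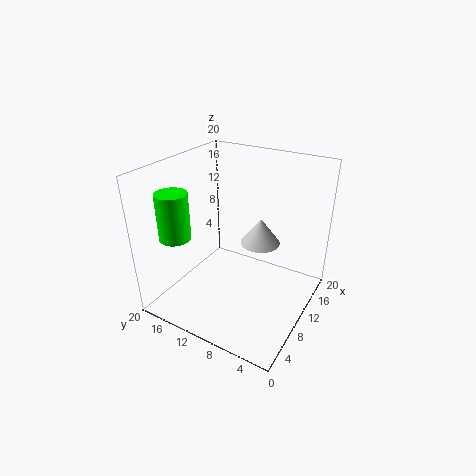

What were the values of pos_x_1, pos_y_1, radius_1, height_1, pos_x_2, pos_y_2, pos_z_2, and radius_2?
pos_x_1 = 3
pos_y_1 = 15
radius_1 = 2
height_1 = 6
pos_x_2 = 15
pos_y_2 = 9
pos_z_2 = 7
radius_2 = 3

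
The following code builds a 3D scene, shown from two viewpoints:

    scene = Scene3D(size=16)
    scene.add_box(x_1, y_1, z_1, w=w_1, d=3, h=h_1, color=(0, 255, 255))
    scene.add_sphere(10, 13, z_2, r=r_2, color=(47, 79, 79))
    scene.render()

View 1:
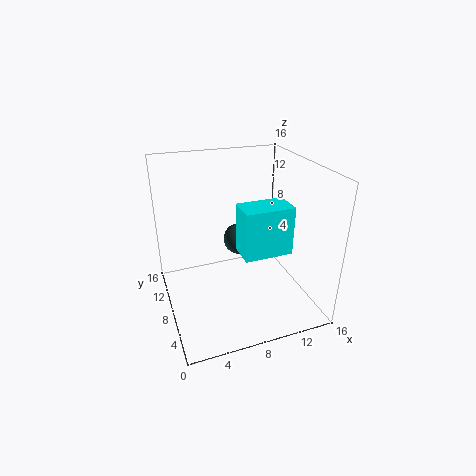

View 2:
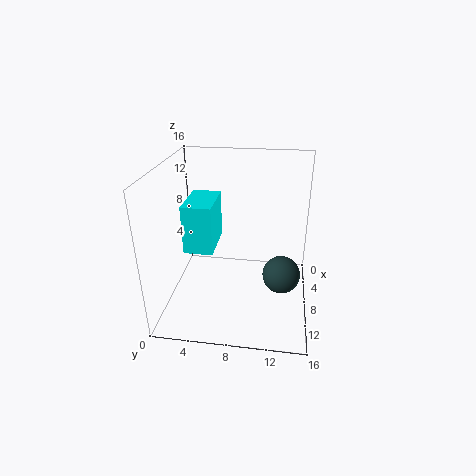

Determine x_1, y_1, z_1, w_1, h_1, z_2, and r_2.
x_1 = 7; y_1 = 3; z_1 = 8; w_1 = 5; h_1 = 5; z_2 = 5; r_2 = 2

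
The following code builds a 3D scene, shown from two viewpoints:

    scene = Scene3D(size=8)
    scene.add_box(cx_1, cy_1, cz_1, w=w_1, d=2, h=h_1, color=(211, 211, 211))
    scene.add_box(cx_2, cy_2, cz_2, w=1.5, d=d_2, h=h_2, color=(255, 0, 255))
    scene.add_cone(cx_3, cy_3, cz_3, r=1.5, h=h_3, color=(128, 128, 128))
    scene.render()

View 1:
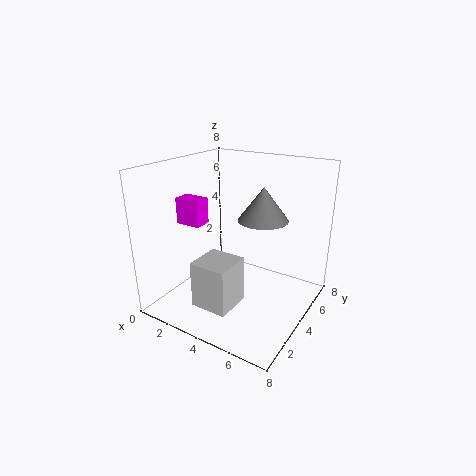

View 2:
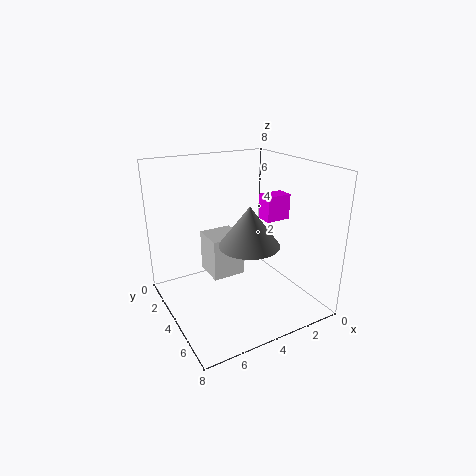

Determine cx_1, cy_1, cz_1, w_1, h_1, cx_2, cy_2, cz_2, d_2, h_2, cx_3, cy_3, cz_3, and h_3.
cx_1 = 3
cy_1 = 1
cz_1 = 1
w_1 = 2
h_1 = 2.5
cx_2 = 0.5
cy_2 = 3
cz_2 = 4.5
d_2 = 1
h_2 = 1.5
cx_3 = 4.5
cy_3 = 6
cz_3 = 4.5
h_3 = 2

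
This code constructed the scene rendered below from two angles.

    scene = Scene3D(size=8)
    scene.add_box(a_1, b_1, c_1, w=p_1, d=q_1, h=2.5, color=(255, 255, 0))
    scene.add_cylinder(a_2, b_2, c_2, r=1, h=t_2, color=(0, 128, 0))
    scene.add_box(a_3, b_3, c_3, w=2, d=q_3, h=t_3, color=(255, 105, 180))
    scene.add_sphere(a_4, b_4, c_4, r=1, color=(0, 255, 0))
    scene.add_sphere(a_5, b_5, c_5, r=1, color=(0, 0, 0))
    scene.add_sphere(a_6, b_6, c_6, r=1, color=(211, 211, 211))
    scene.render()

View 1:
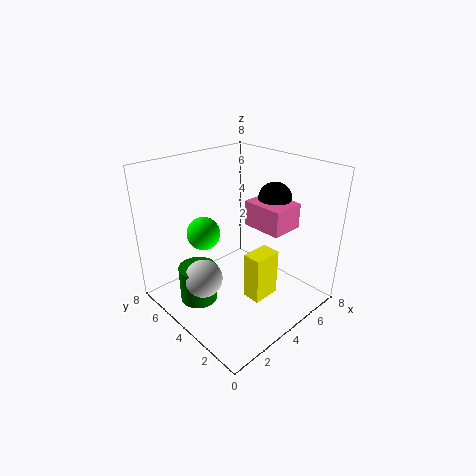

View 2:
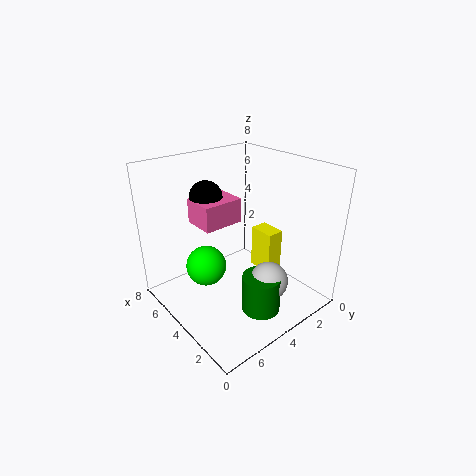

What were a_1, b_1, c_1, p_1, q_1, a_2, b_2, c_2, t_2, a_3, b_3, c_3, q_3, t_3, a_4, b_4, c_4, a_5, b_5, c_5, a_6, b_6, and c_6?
a_1 = 3, b_1 = 1.5, c_1 = 1.5, p_1 = 1.5, q_1 = 1, a_2 = 1.5, b_2 = 4.5, c_2 = 1, t_2 = 2, a_3 = 5.5, b_3 = 2.5, c_3 = 4, q_3 = 2.5, t_3 = 1.5, a_4 = 3.5, b_4 = 6.5, c_4 = 3.5, a_5 = 7, b_5 = 4, c_5 = 5.5, a_6 = 1.5, b_6 = 4, c_6 = 2.5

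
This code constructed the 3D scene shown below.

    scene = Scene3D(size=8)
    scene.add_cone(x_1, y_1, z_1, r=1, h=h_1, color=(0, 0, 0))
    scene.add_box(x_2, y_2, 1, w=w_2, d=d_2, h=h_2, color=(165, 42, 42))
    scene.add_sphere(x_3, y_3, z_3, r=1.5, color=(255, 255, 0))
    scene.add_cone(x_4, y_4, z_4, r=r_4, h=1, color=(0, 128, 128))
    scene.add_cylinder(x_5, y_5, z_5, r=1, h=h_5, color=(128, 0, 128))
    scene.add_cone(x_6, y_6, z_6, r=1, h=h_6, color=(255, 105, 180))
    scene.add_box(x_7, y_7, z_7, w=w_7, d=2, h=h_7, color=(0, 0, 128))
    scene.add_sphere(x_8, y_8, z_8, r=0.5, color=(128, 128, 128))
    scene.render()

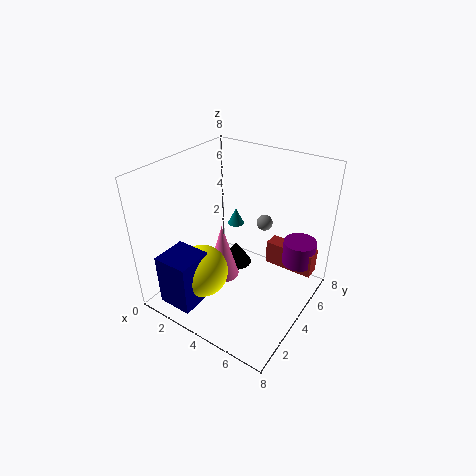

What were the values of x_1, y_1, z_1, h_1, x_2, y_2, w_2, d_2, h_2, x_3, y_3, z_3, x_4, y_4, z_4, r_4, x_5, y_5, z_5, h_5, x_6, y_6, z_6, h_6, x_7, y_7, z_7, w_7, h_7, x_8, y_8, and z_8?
x_1 = 2.5, y_1 = 6, z_1 = 0.5, h_1 = 1.5, x_2 = 4.5, y_2 = 6.5, w_2 = 3, d_2 = 1, h_2 = 1.5, x_3 = 2.5, y_3 = 2.5, z_3 = 2, x_4 = 2.5, y_4 = 6, z_4 = 3.5, r_4 = 0.5, x_5 = 6.5, y_5 = 7, z_5 = 1.5, h_5 = 1.5, x_6 = 2.5, y_6 = 4.5, z_6 = 0.5, h_6 = 3.5, x_7 = 1, y_7 = 0.5, z_7 = 0.5, w_7 = 2, h_7 = 3, x_8 = 4, y_8 = 7, z_8 = 3.5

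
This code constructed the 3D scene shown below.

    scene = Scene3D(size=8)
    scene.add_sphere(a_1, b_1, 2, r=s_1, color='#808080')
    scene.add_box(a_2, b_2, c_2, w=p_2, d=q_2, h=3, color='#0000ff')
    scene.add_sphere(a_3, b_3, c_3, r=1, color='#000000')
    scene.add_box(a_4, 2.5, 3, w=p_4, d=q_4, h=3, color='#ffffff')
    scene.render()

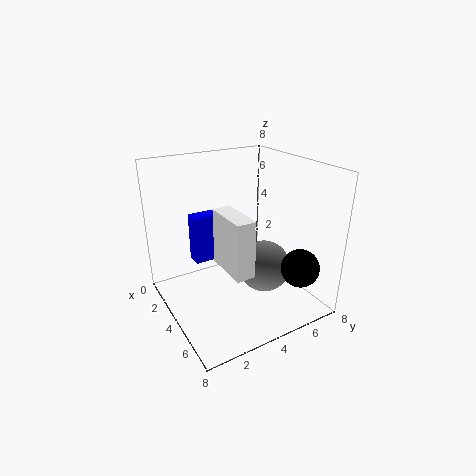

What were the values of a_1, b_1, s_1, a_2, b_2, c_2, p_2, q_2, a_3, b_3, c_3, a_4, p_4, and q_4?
a_1 = 4.5; b_1 = 5.5; s_1 = 1.5; a_2 = 0.5; b_2 = 2.5; c_2 = 1.5; p_2 = 1; q_2 = 2.5; a_3 = 7; b_3 = 6; c_3 = 3; a_4 = 4; p_4 = 2.5; q_4 = 1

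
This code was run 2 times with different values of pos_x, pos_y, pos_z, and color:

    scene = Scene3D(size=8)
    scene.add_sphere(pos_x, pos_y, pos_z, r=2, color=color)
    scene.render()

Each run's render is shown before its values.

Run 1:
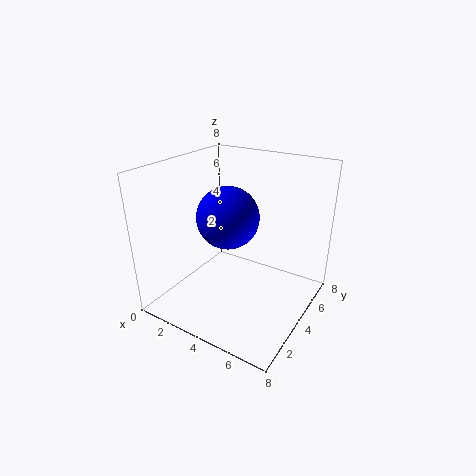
pos_x = 2; pos_y = 6; pos_z = 4; color = 'blue'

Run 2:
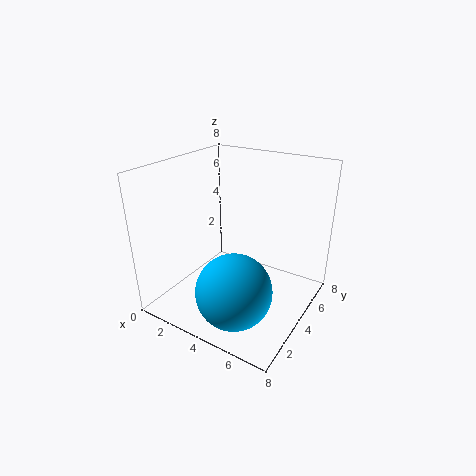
pos_x = 5; pos_y = 2; pos_z = 2; color = 'deepskyblue'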